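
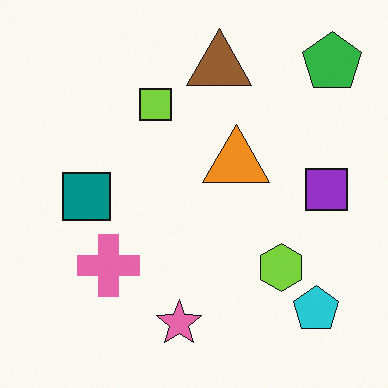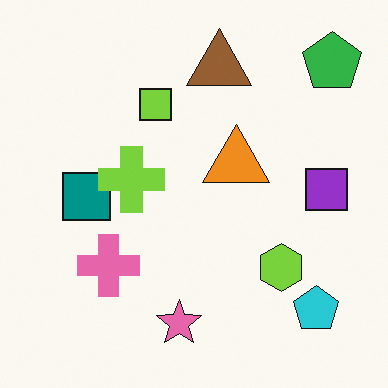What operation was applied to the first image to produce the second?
The image was overlaid with an additional lime cross.

A lime cross appears in the second image that is absent from the first.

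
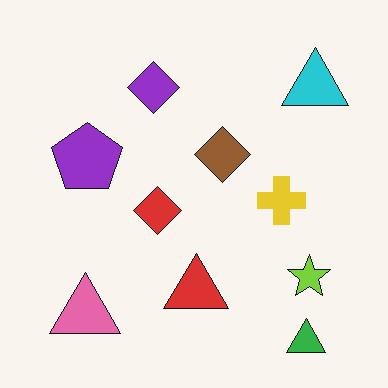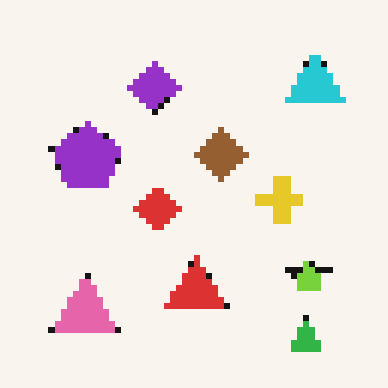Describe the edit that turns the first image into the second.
The second image is the first pixelated into visible square blocks.

Shapes are reduced to large square blocks; fine edges and outlines are lost — a downscale-then-upscale (mosaic) effect.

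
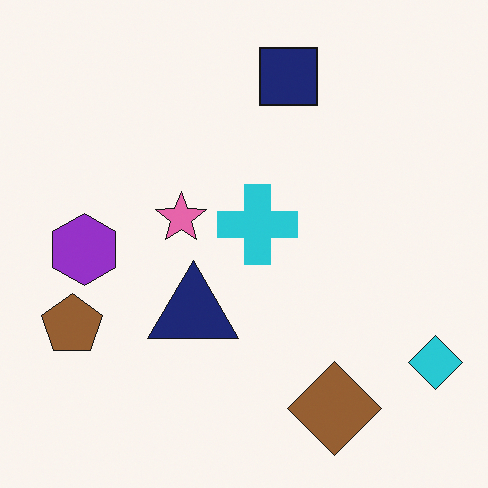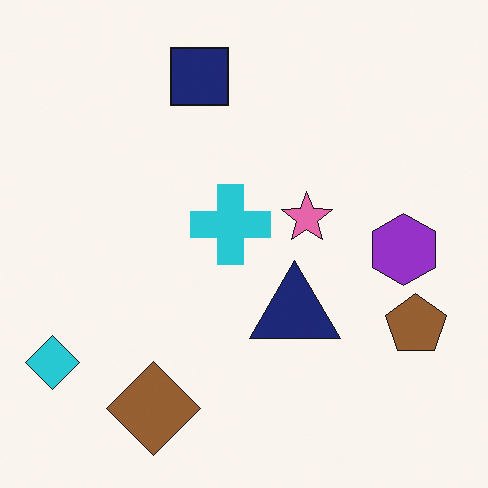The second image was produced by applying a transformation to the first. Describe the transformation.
It was flipped horizontally (left ↔ right).

The cyan diamond is in the bottom-right of the first image and the bottom-left of the second — shapes on opposite sides of the vertical midline have swapped in a mirror flip.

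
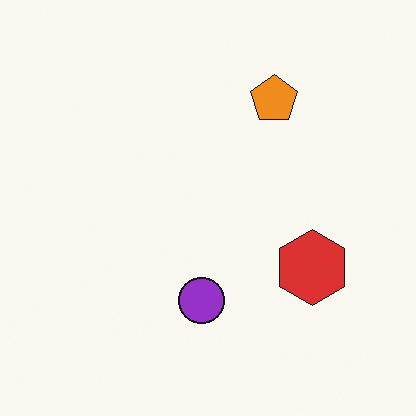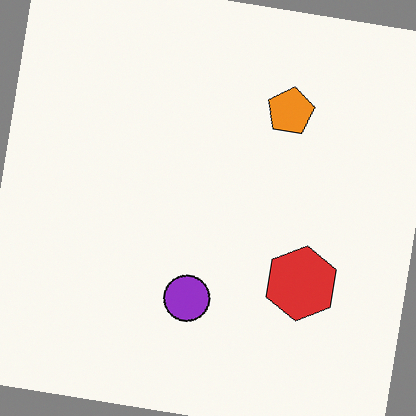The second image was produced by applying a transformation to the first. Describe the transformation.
This is the original image rotated clockwise by a few degrees.

Every shape is tilted by the same angle and the image corners show triangular fill wedges — a whole-image rotation by a non-right angle.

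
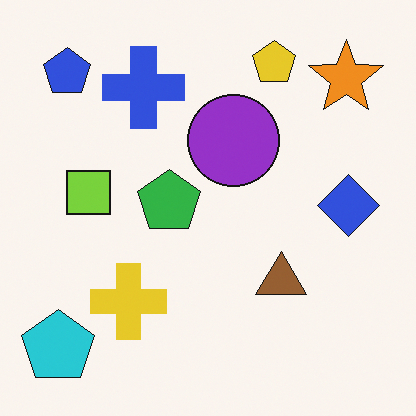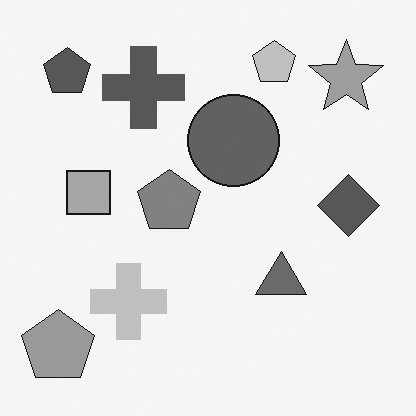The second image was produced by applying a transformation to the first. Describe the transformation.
The transformation is: converted to grayscale.

All color is removed — every shape is now a shade of grey.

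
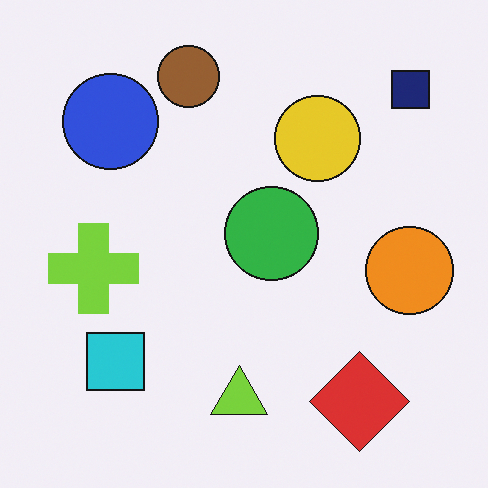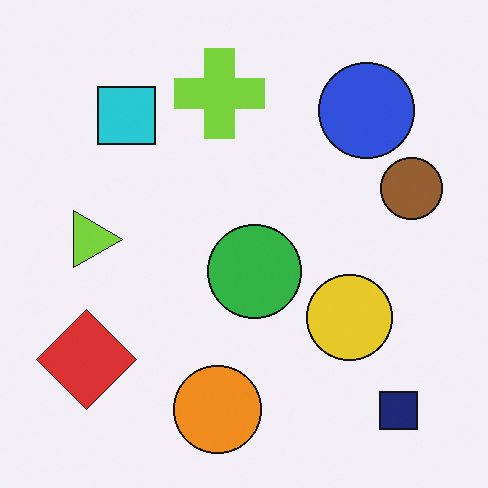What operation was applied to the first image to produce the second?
The image was rotated 90° clockwise.

The navy square sits in the top-right of the first image and the bottom-right of the second — consistent with a whole-image 90° clockwise rotation.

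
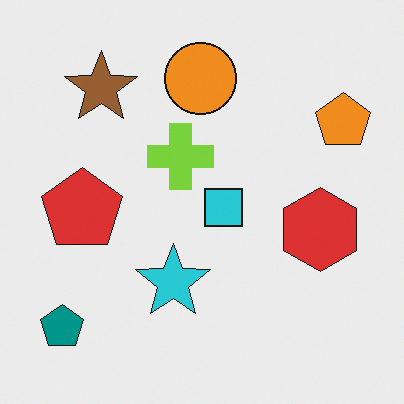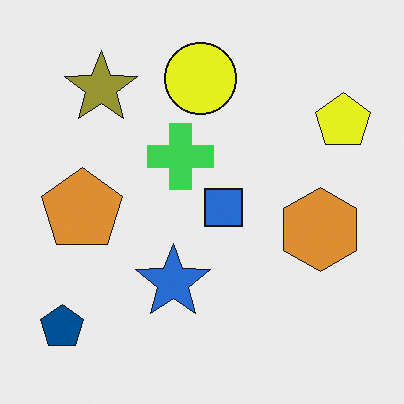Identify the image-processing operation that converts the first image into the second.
Hue-shifted slightly.

Every shape's color has rotated by the same amount around the hue wheel — a uniform hue shift.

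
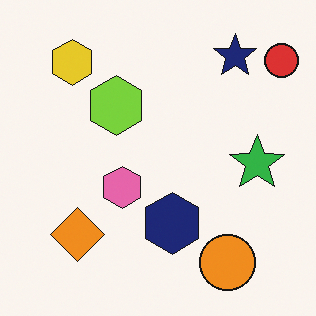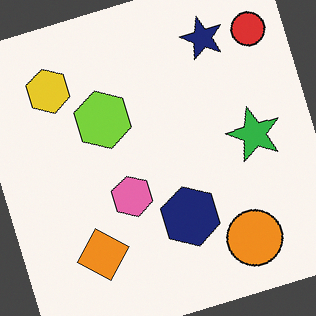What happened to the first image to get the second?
This is the original image rotated counter-clockwise by a clearly visible amount.

Every shape is tilted by the same angle and the image corners show triangular fill wedges — a whole-image rotation by a non-right angle.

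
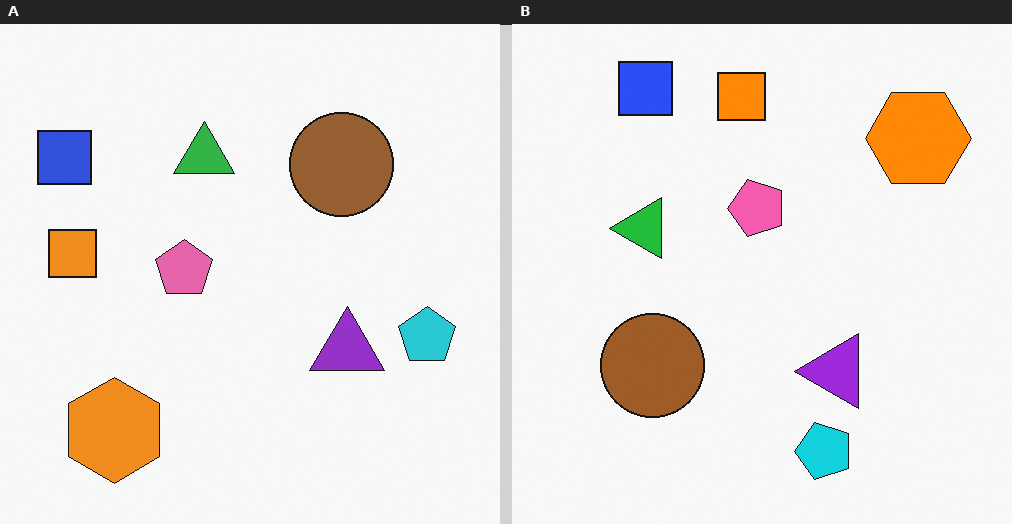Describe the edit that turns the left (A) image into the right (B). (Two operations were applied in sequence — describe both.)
Transposed (reflected across the top-left ↔ bottom-right diagonal), then slightly oversaturated.

Shapes have swapped their row and column positions — what was in the top-right is now in the bottom-left — a diagonal reflection. All colors are more vivid — a global saturation change.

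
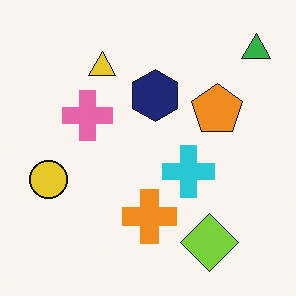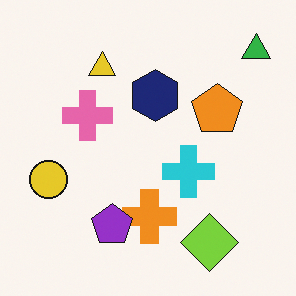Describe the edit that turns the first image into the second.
The image was overlaid with an additional purple pentagon.

A purple pentagon appears in the second image that is absent from the first.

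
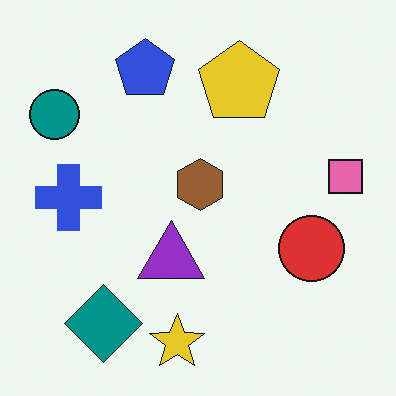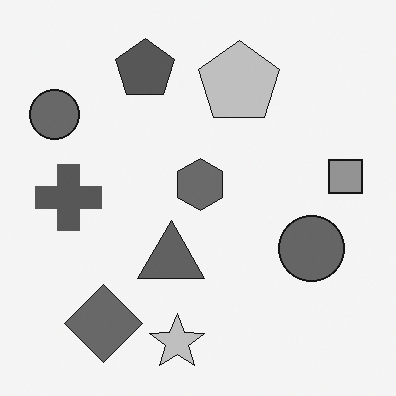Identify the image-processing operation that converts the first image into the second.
It was converted to grayscale.

All color is removed — every shape is now a shade of grey.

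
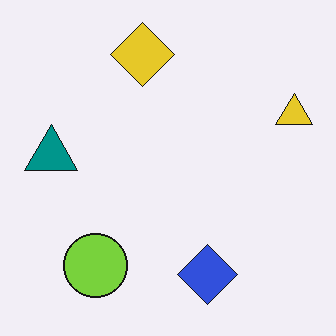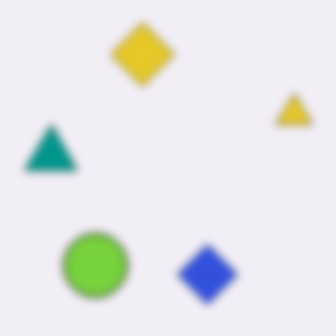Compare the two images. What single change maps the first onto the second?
The transformation is: noticeably gaussian-blurred.

Shape edges and outlines are uniformly softened across the whole image.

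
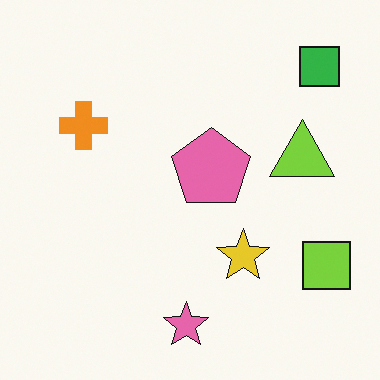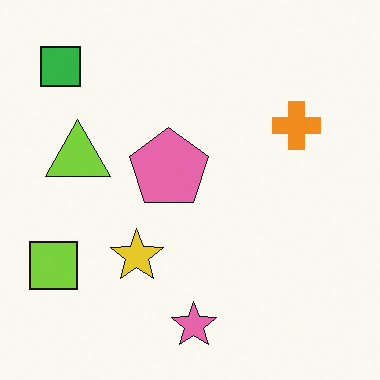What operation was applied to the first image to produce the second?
Flipped horizontally (left ↔ right).

The lime square is in the bottom-right of the first image and the bottom-left of the second — shapes on opposite sides of the vertical midline have swapped in a mirror flip.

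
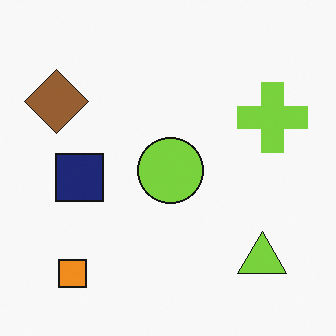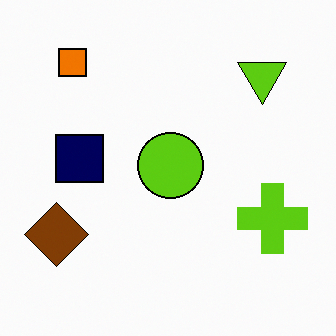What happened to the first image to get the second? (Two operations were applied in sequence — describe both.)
This is the original image given slightly increased contrast, then flipped vertically (top ↔ bottom).

Tones are pushed away from mid-grey across the whole image — a global contrast change. The orange square is in the bottom-left of the first image and the top-left of the second — shapes on opposite sides of the horizontal midline have swapped in a mirror flip.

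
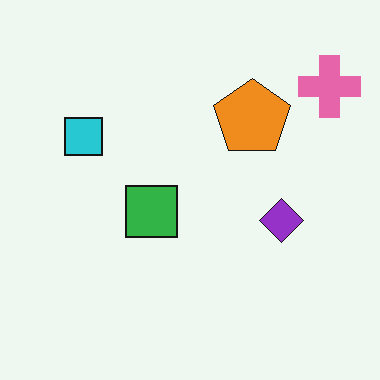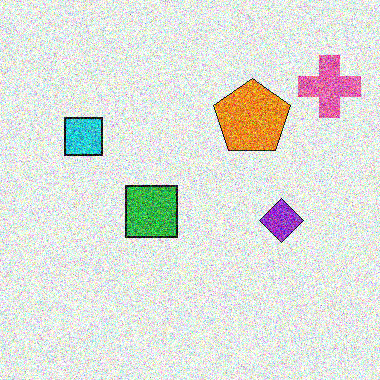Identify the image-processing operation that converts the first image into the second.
It was degraded with heavy additive noise.

Random speckle covers the whole image, including the flat background.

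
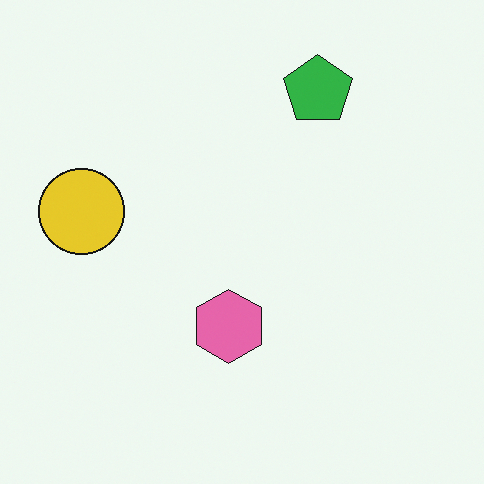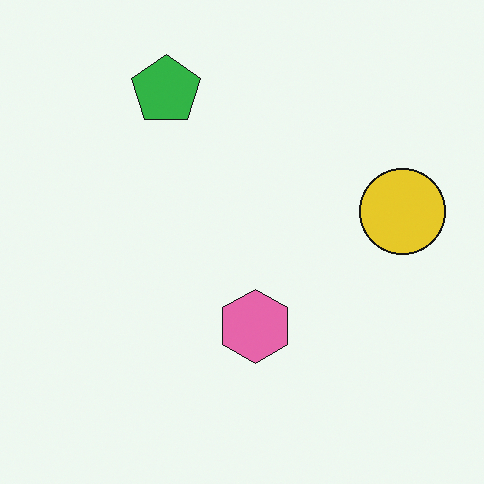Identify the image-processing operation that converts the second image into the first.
Flipped horizontally (left ↔ right).

The yellow circle is in the right of the second image and the left of the first — shapes on opposite sides of the vertical midline have swapped in a mirror flip.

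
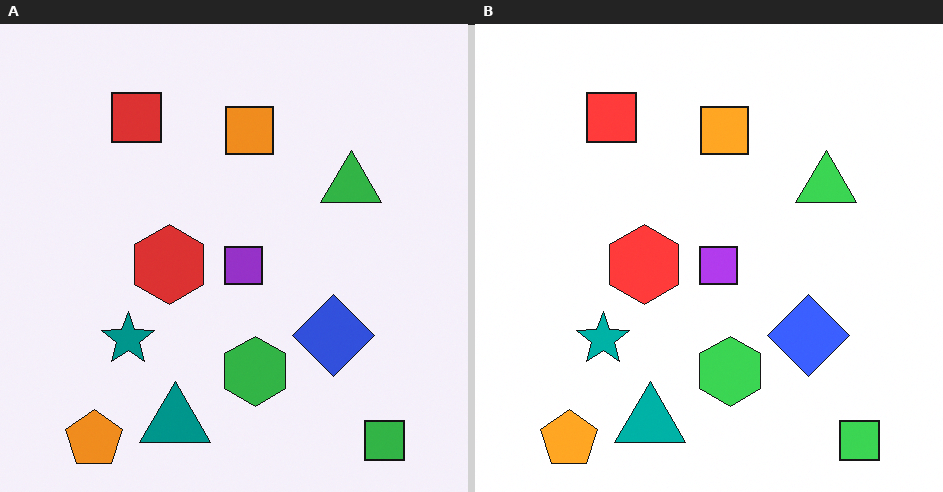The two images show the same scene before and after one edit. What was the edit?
The transformation is: brightened a little.

Every pixel — background and shapes alike — is uniformly brightened.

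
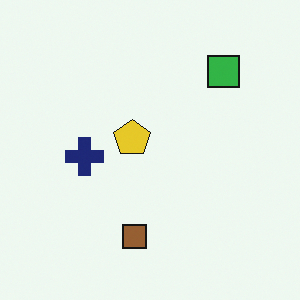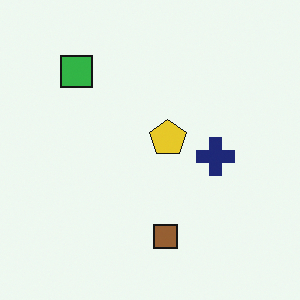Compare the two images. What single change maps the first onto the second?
The second image is the first flipped horizontally (left ↔ right).

The green square is in the top-right of the first image and the top-left of the second — shapes on opposite sides of the vertical midline have swapped in a mirror flip.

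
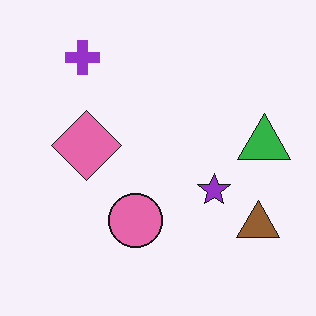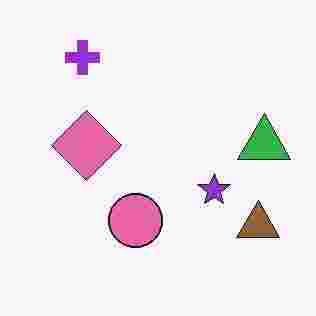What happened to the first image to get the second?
The image was heavily JPEG-compressed with obvious blocking artifacts.

Blocky 8×8 compression artifacts appear around shape edges and the flat background shows ringing — characteristic JPEG degradation.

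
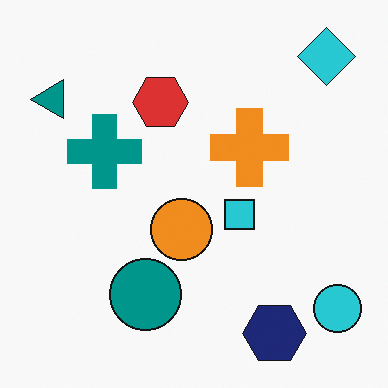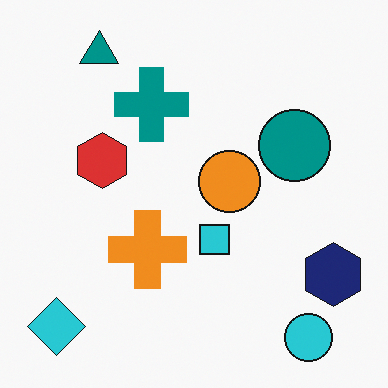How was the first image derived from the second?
The first image is the second transposed (reflected across the top-left ↔ bottom-right diagonal).

Shapes have swapped their row and column positions — what was in the top-right is now in the bottom-left — a diagonal reflection.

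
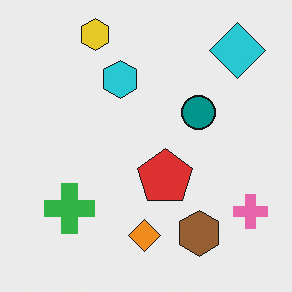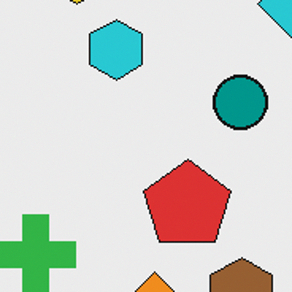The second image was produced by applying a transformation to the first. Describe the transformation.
It was cropped slightly and scaled back up.

The visible shapes are larger and the field of view is narrower; shapes near the original edges may be partly or wholly outside the frame — a crop-and-rescale.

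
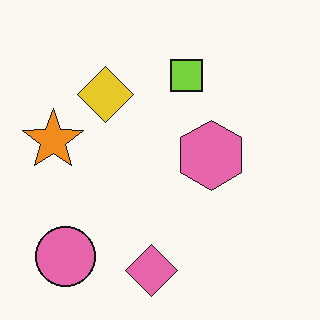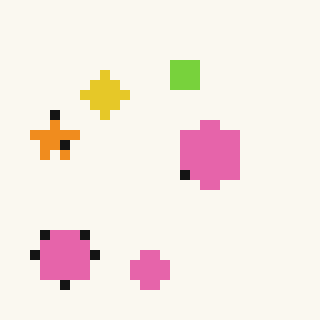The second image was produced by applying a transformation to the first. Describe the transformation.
It was coarsely pixelated.

Shapes are reduced to large square blocks; fine edges and outlines are lost — a downscale-then-upscale (mosaic) effect.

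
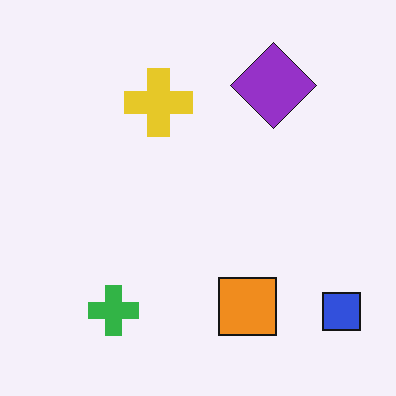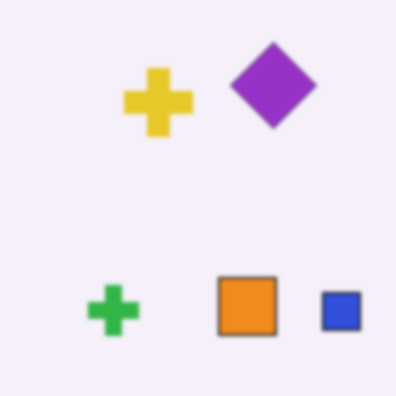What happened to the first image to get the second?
Slightly softened.

Shape edges and outlines are uniformly softened across the whole image.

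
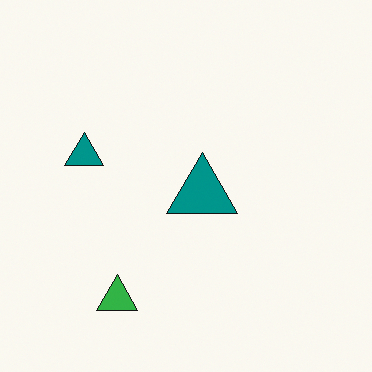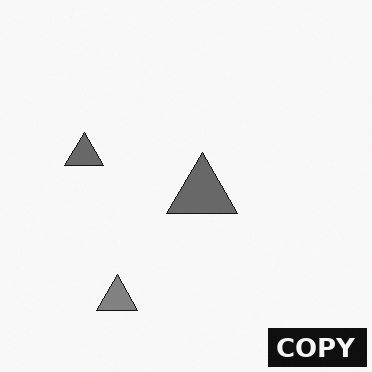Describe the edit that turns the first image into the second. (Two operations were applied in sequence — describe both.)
This is the original image converted to grayscale, then watermarked with the text "COPY" in the lower-right corner.

All color is removed — every shape is now a shade of grey. A dark label reading "COPY" appears in the lower-right corner.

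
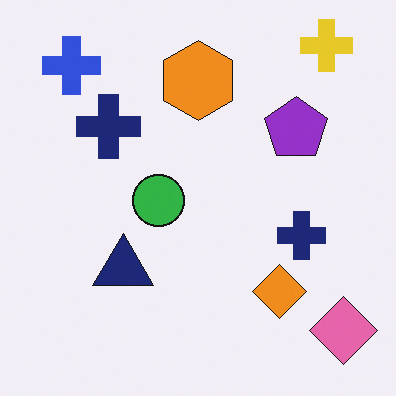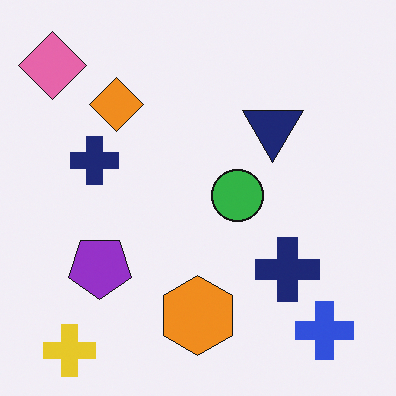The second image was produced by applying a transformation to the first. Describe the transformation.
It was rotated 180°.

The yellow cross sits in the top-right of the first image and the bottom-left of the second — consistent with a whole-image 180° rotation.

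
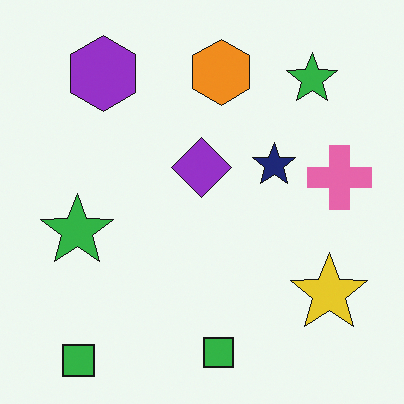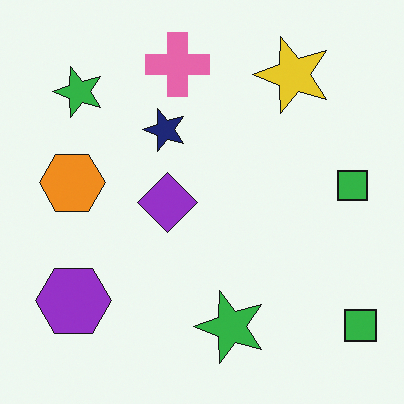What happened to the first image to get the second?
It was rotated 90° counter-clockwise.

The purple hexagon sits in the top-left of the first image and the bottom-left of the second — consistent with a whole-image 90° counter-clockwise rotation.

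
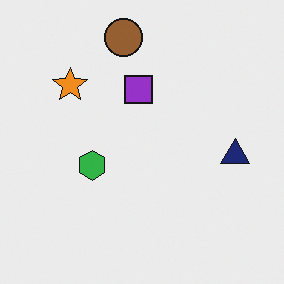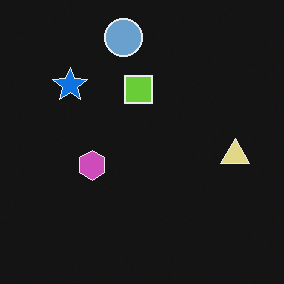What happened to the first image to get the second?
The transformation is: color-inverted (negative).

The light background has become dark and every shape's color is its complement — a photographic negative.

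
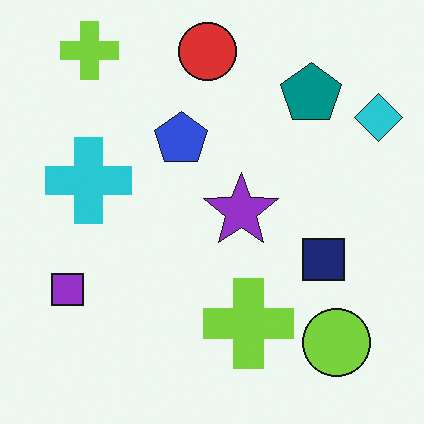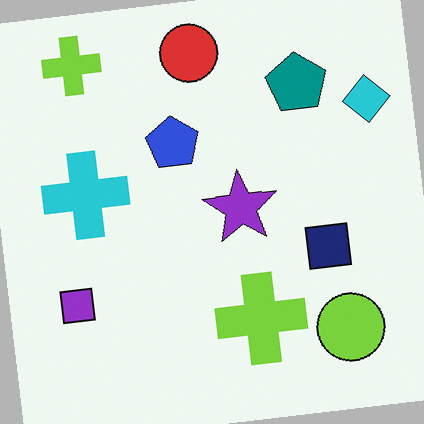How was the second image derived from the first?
The image was rotated counter-clockwise by a few degrees.

Every shape is tilted by the same angle and the image corners show triangular fill wedges — a whole-image rotation by a non-right angle.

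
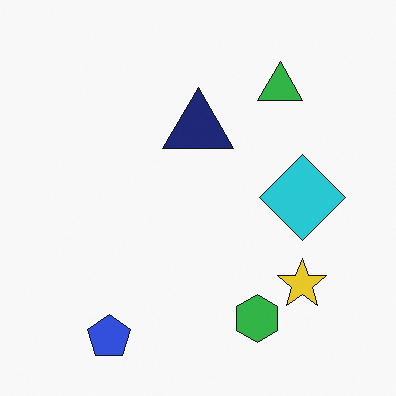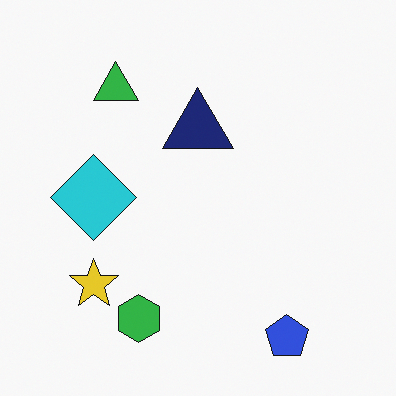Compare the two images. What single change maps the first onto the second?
The transformation is: flipped horizontally (left ↔ right).

The cyan diamond is in the right of the first image and the left of the second — shapes on opposite sides of the vertical midline have swapped in a mirror flip.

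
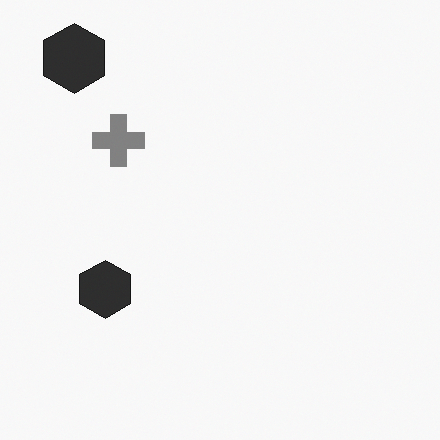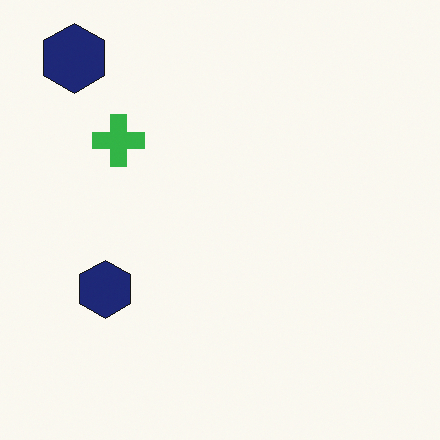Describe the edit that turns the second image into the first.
Converted to grayscale.

All color is removed — every shape is now a shade of grey.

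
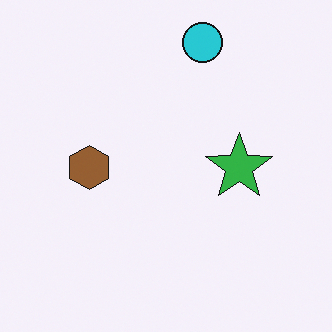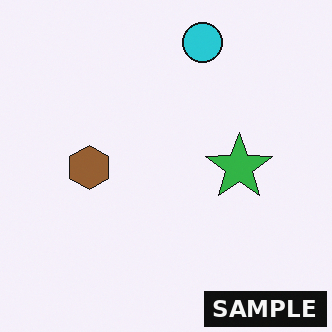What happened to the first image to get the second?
The transformation is: watermarked with the text "SAMPLE" in the lower-right corner.

A dark label reading "SAMPLE" appears in the lower-right corner.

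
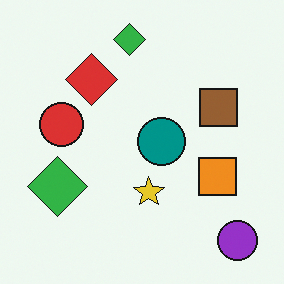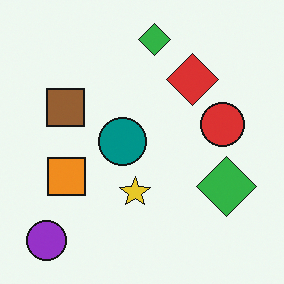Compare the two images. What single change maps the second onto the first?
This is the original image flipped horizontally (left ↔ right).

The purple circle is in the bottom-left of the second image and the bottom-right of the first — shapes on opposite sides of the vertical midline have swapped in a mirror flip.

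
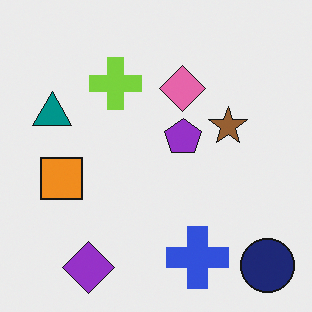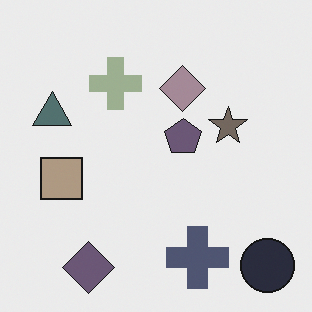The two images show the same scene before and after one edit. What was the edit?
The image was heavily desaturated.

All colors are more muted and greyish — a global saturation change.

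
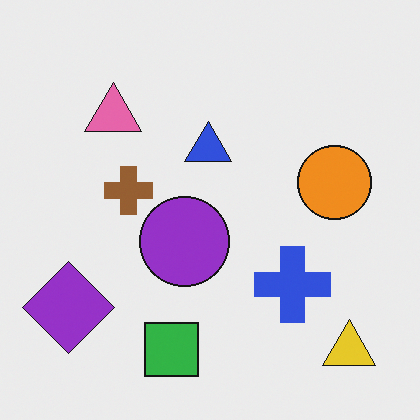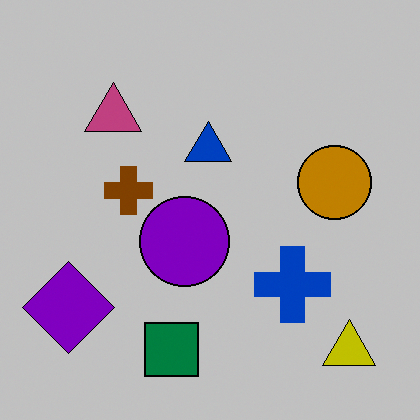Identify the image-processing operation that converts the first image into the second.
The image was aggressively posterized.

Each flat color has snapped to a coarser quantized level — most visibly, the near-white background has dropped to a flat grey.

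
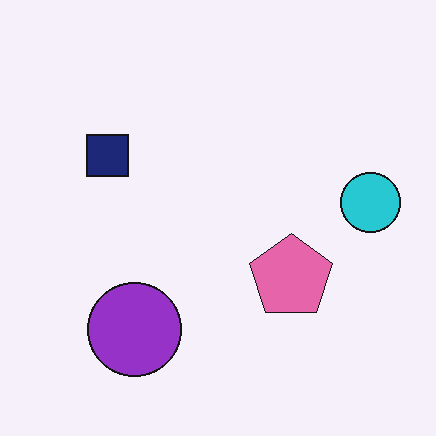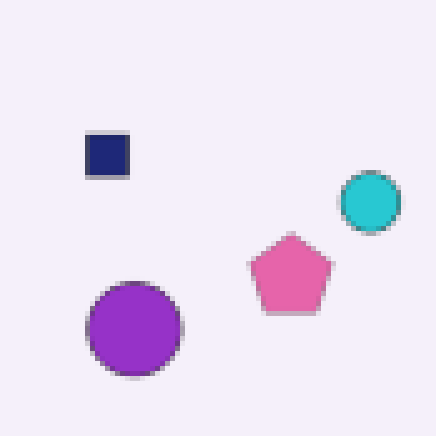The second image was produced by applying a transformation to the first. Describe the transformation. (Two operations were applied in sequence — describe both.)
Lightly blurred, then lightly pixelated (a mild mosaic effect).

Shape edges and outlines are uniformly softened across the whole image. Shapes are reduced to large square blocks; fine edges and outlines are lost — a downscale-then-upscale (mosaic) effect.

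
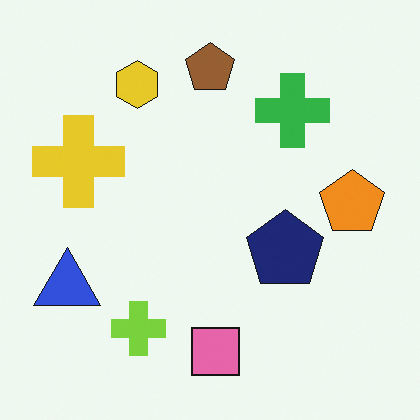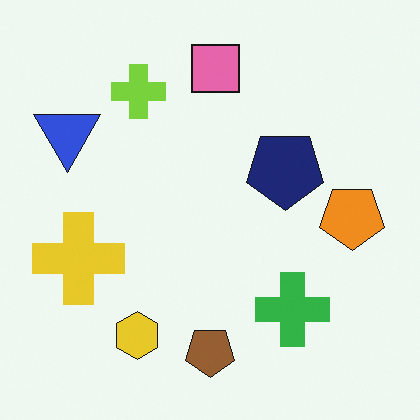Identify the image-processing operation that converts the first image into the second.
This is the original image flipped vertically (top ↔ bottom).

The brown pentagon is in the top of the first image and the bottom of the second — shapes on opposite sides of the horizontal midline have swapped in a mirror flip.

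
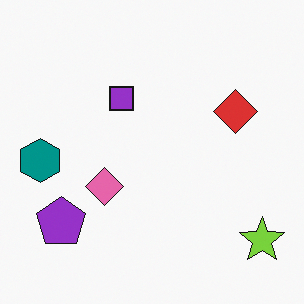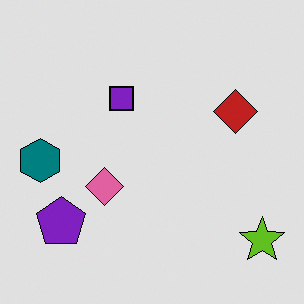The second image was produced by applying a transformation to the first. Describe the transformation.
The second image is the first posterized to a reduced palette.

Each flat color has snapped to a coarser quantized level — most visibly, the near-white background has dropped to a flat grey.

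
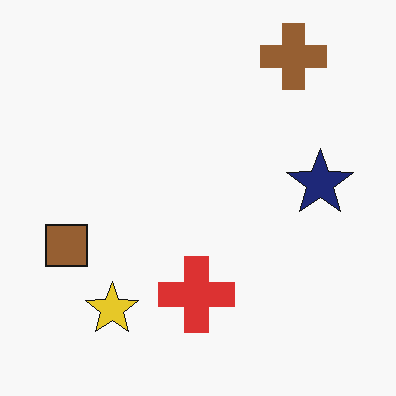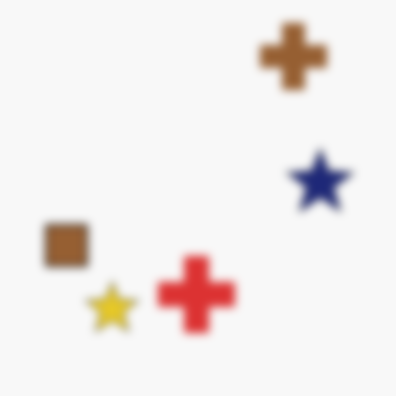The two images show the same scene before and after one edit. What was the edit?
The second image is the first noticeably gaussian-blurred.

Shape edges and outlines are uniformly softened across the whole image.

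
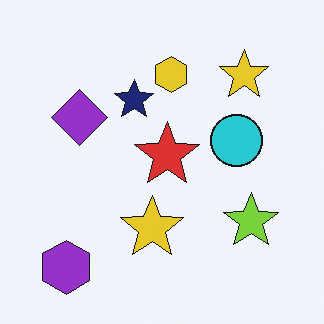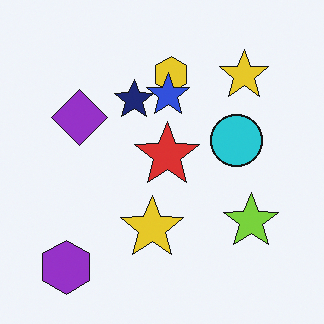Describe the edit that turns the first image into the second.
This is the original image overlaid with an additional blue star.

A blue star appears in the second image that is absent from the first.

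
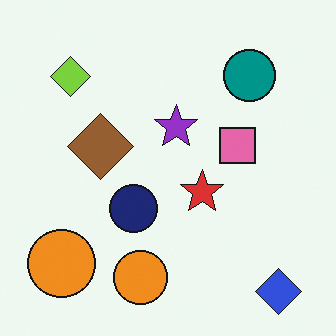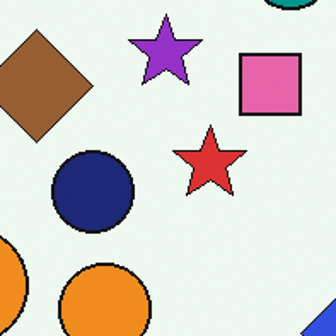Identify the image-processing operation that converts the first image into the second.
The transformation is: cropped to a noticeably smaller region and rescaled.

The visible shapes are larger and the field of view is narrower; shapes near the original edges may be partly or wholly outside the frame — a crop-and-rescale.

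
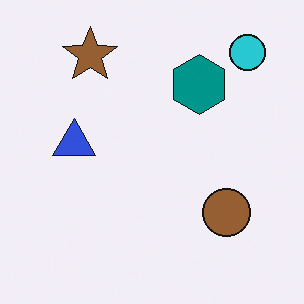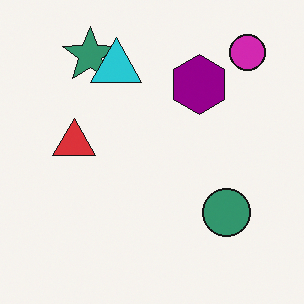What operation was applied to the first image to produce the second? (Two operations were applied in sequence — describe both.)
The second image is the first hue-shifted by a moderate amount, then overlaid with an additional cyan triangle.

Every shape's color has rotated by the same amount around the hue wheel — a uniform hue shift. A cyan triangle appears in the second image that is absent from the first.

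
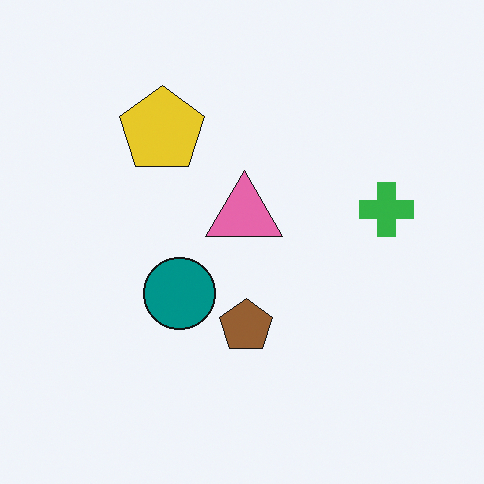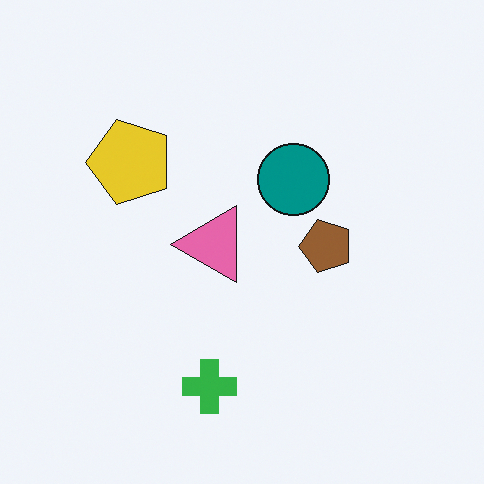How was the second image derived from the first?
The transformation is: transposed (reflected across the top-left ↔ bottom-right diagonal).

Shapes have swapped their row and column positions — what was in the top-right is now in the bottom-left — a diagonal reflection.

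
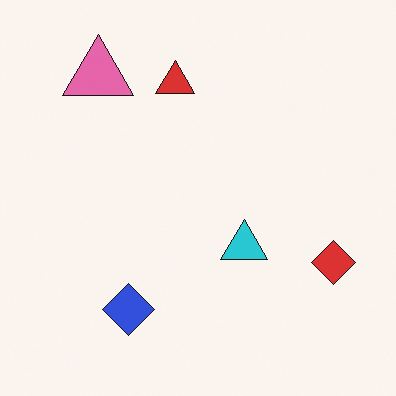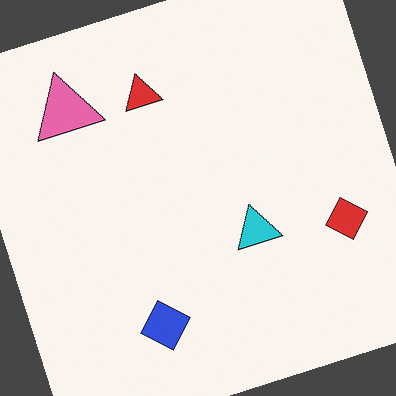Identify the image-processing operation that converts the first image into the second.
Rotated counter-clockwise by a moderate amount.

Every shape is tilted by the same angle and the image corners show triangular fill wedges — a whole-image rotation by a non-right angle.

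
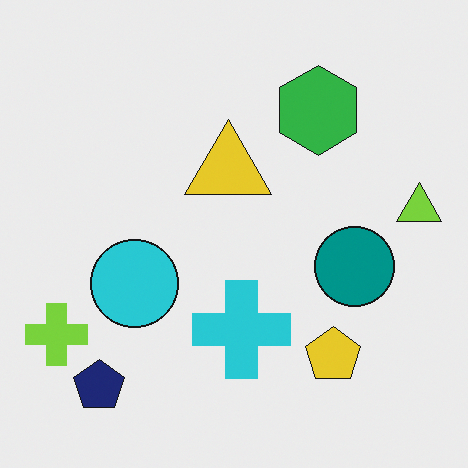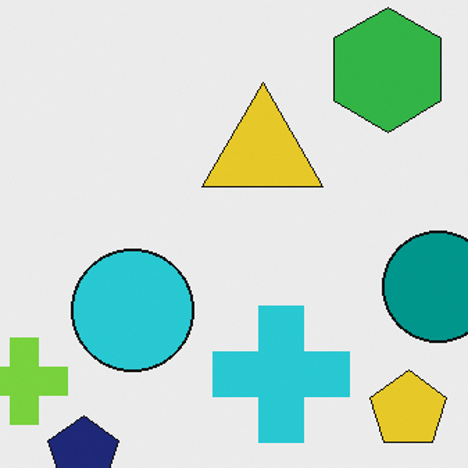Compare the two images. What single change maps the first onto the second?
The transformation is: cropped slightly and scaled back up.

The visible shapes are larger and the field of view is narrower; shapes near the original edges may be partly or wholly outside the frame — a crop-and-rescale.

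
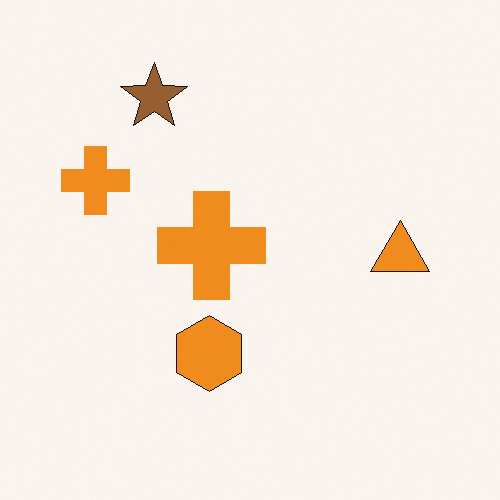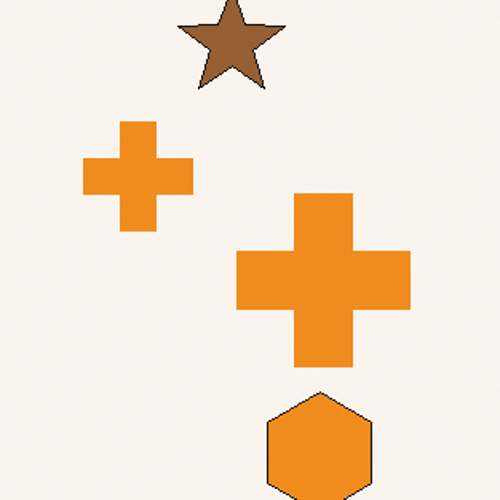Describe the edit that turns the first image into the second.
This is the original image cropped to a modestly smaller region and rescaled.

The visible shapes are larger and the field of view is narrower; shapes near the original edges may be partly or wholly outside the frame — a crop-and-rescale.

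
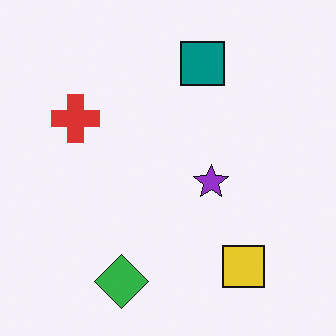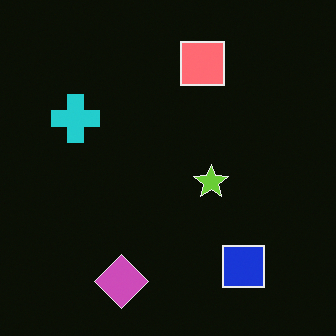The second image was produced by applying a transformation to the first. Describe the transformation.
This is the original image color-inverted (negative).

The light background has become dark and every shape's color is its complement — a photographic negative.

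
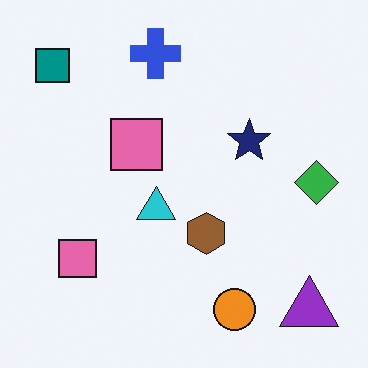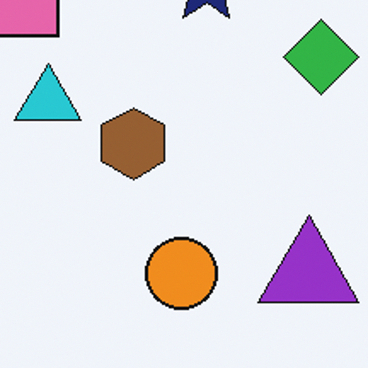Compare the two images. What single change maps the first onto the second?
The second image is the first cropped tightly and scaled back up.

The visible shapes are larger and the field of view is narrower; shapes near the original edges may be partly or wholly outside the frame — a crop-and-rescale.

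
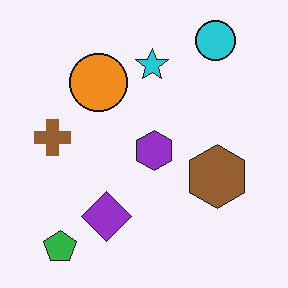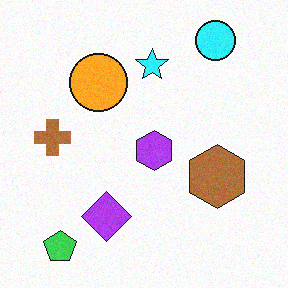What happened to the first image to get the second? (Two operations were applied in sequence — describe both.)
It was slightly brightened, then degraded with subtle gaussian noise.

Every pixel — background and shapes alike — is uniformly brightened. Random speckle covers the whole image, including the flat background.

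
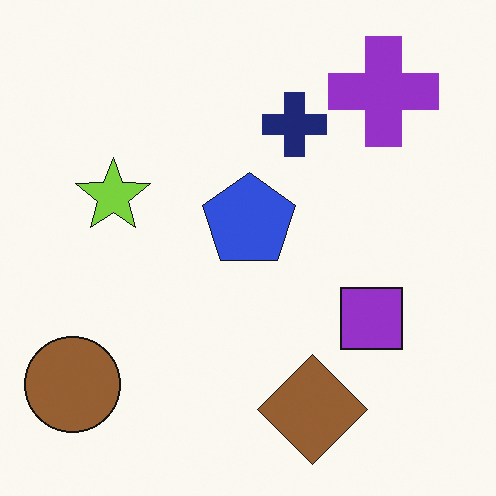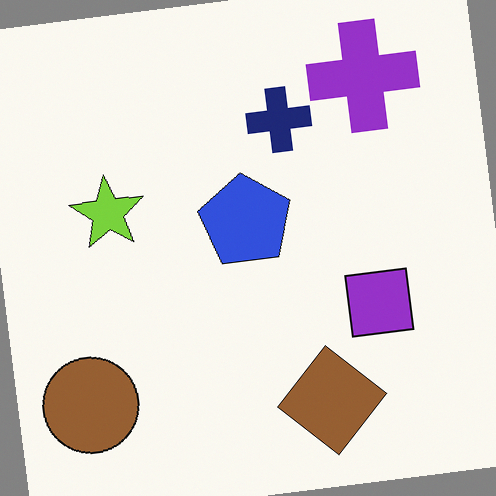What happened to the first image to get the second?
It was rotated counter-clockwise by a small amount.

Every shape is tilted by the same angle and the image corners show triangular fill wedges — a whole-image rotation by a non-right angle.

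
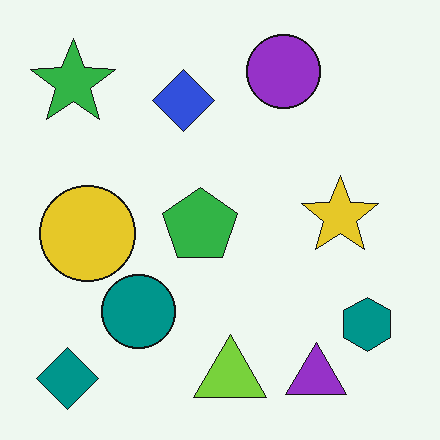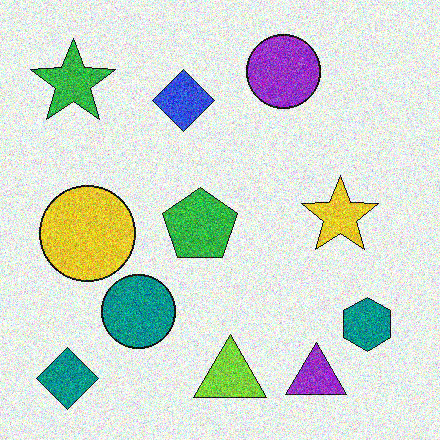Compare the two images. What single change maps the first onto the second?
The second image is the first degraded with heavy additive noise.

Random speckle covers the whole image, including the flat background.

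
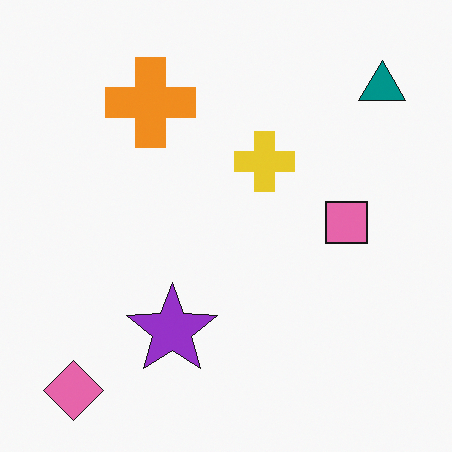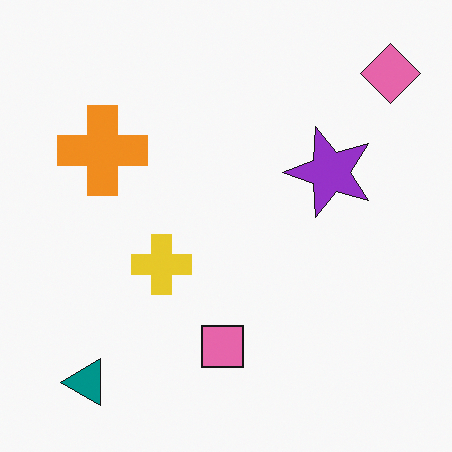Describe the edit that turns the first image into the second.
Transposed (reflected across the top-left ↔ bottom-right diagonal).

Shapes have swapped their row and column positions — what was in the top-right is now in the bottom-left — a diagonal reflection.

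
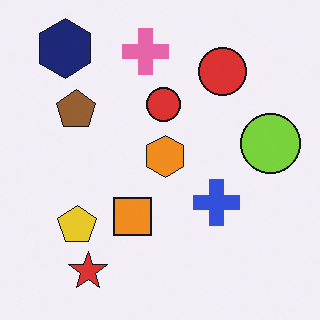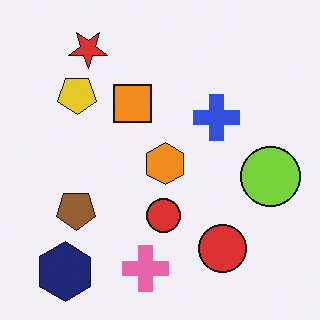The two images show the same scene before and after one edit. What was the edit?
The image was flipped vertically (top ↔ bottom).

The navy hexagon is in the top-left of the first image and the bottom-left of the second — shapes on opposite sides of the horizontal midline have swapped in a mirror flip.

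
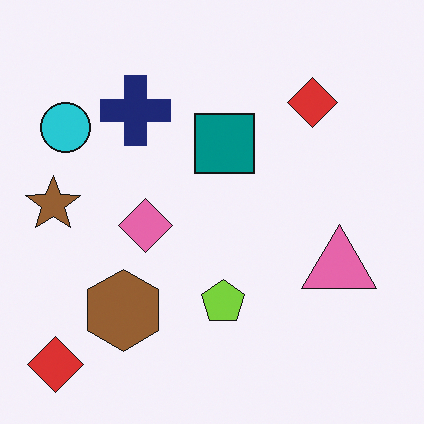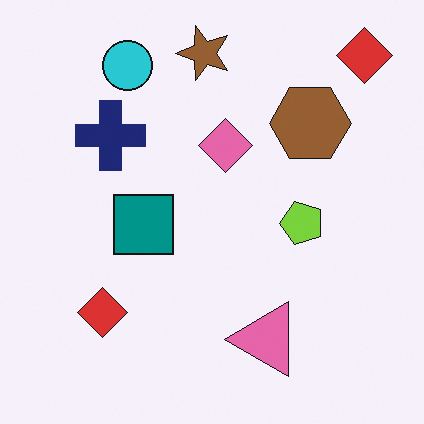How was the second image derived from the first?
The image was transposed (reflected across the top-left ↔ bottom-right diagonal).

Shapes have swapped their row and column positions — what was in the top-right is now in the bottom-left — a diagonal reflection.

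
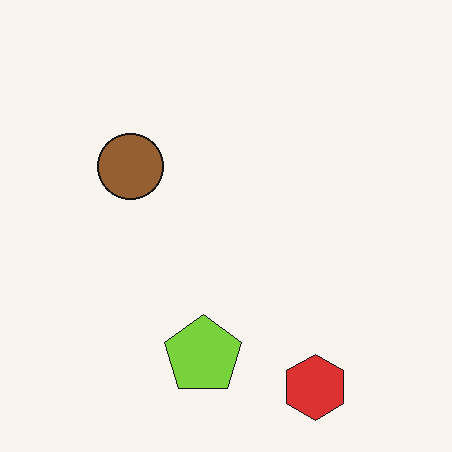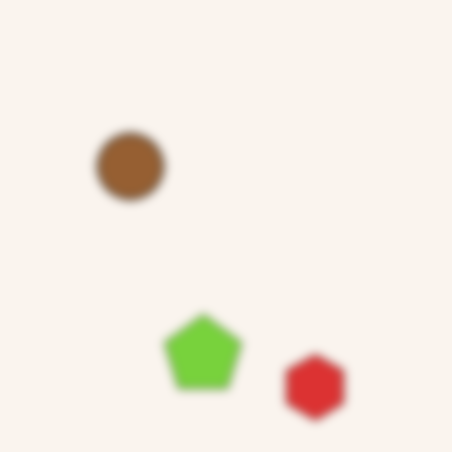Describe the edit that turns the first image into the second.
The image was strongly gaussian-blurred.

Shape edges and outlines are uniformly softened across the whole image.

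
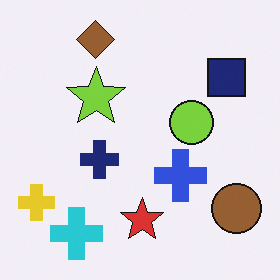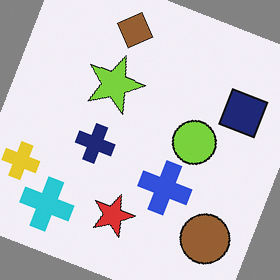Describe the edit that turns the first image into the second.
The second image is the first rotated clockwise by a clearly visible amount.

Every shape is tilted by the same angle and the image corners show triangular fill wedges — a whole-image rotation by a non-right angle.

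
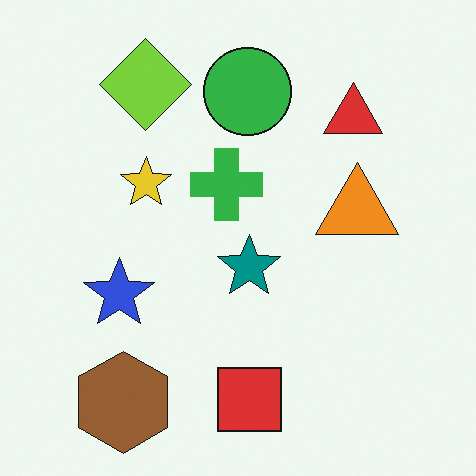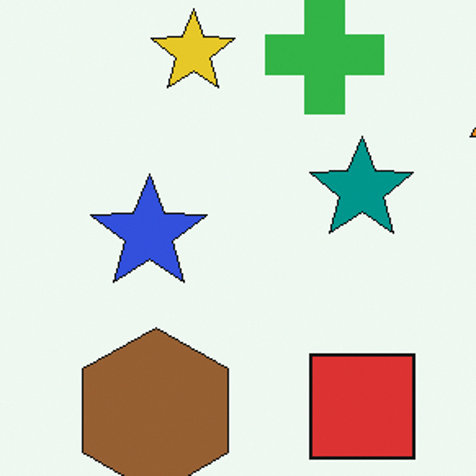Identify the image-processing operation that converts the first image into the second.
The image was cropped to a noticeably smaller region and rescaled.

The visible shapes are larger and the field of view is narrower; shapes near the original edges may be partly or wholly outside the frame — a crop-and-rescale.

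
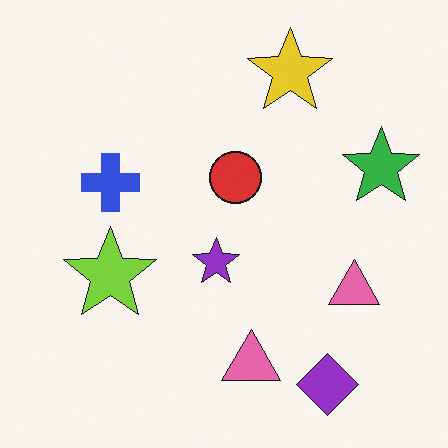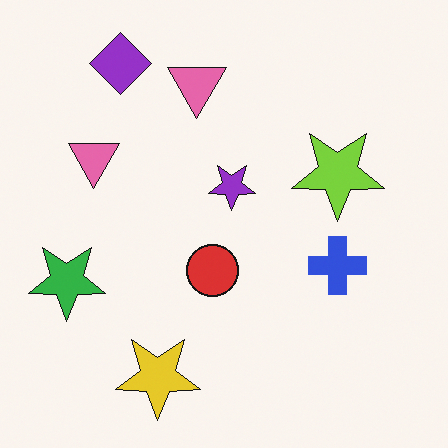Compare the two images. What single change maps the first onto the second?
This is the original image rotated 180°.

The purple diamond sits in the bottom-right of the first image and the top-left of the second — consistent with a whole-image 180° rotation.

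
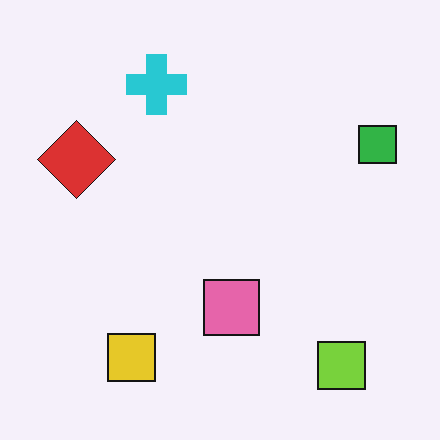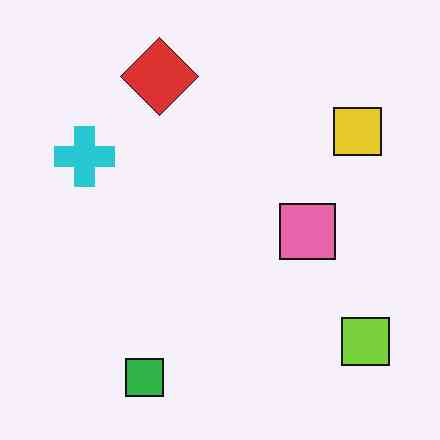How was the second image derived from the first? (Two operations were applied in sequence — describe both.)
The image was transposed (reflected across the top-left ↔ bottom-right diagonal), then given moderate JPEG compression.

Shapes have swapped their row and column positions — what was in the top-right is now in the bottom-left — a diagonal reflection. Blocky 8×8 compression artifacts appear around shape edges and the flat background shows ringing — characteristic JPEG degradation.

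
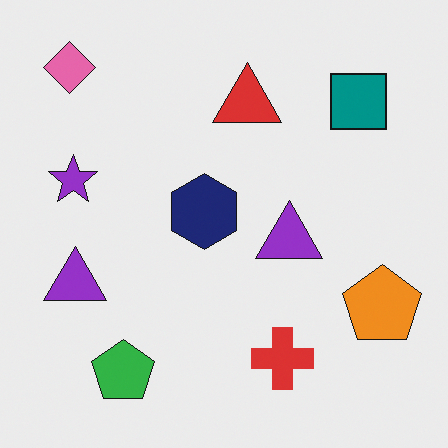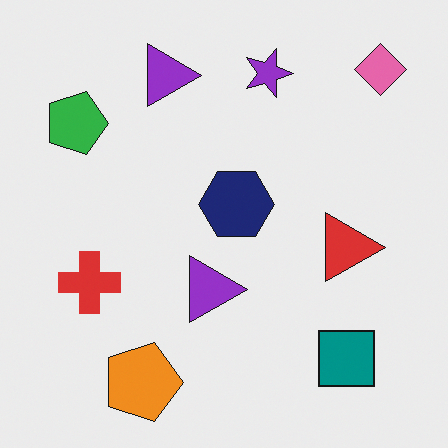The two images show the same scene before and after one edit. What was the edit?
It was rotated 90° clockwise.

The pink diamond sits in the top-left of the first image and the top-right of the second — consistent with a whole-image 90° clockwise rotation.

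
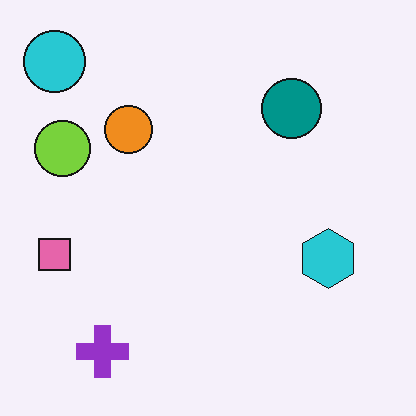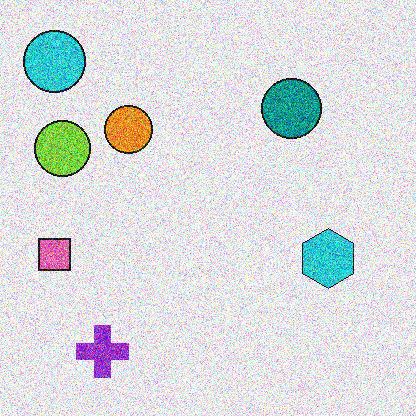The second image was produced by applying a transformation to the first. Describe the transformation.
This is the original image degraded with strong gaussian noise.

Random speckle covers the whole image, including the flat background.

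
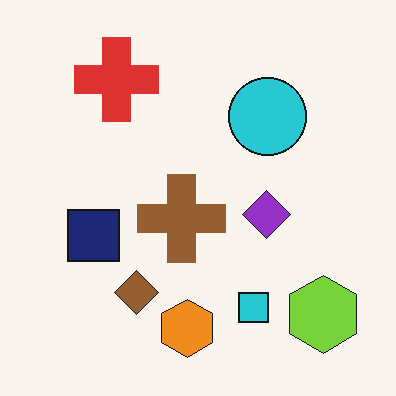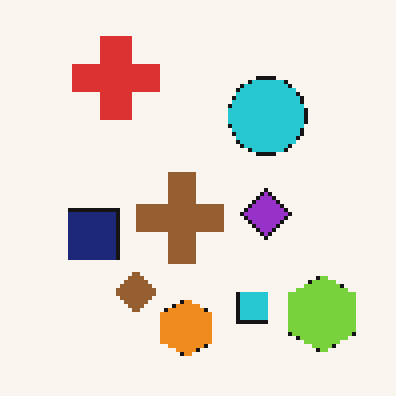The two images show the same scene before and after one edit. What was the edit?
It was mildly pixelated.

Shapes are reduced to large square blocks; fine edges and outlines are lost — a downscale-then-upscale (mosaic) effect.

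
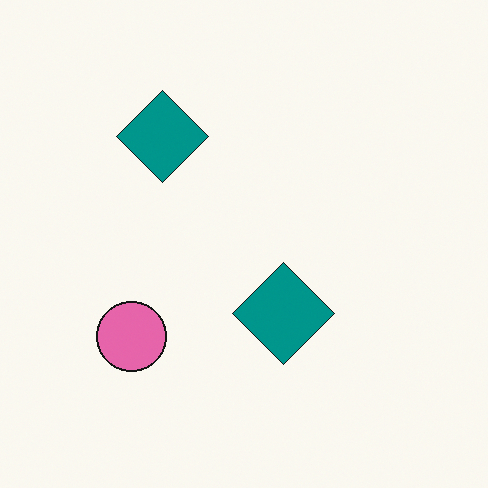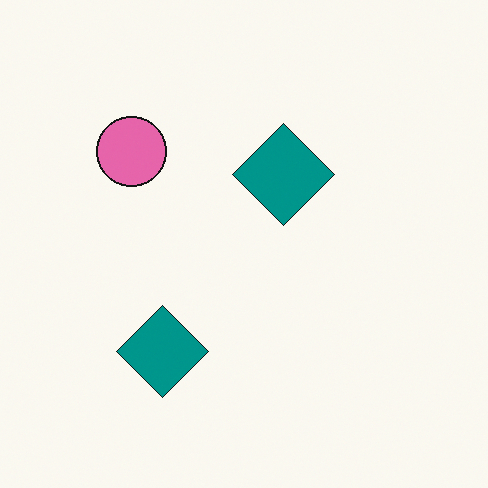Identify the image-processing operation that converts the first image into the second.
It was flipped vertically (top ↔ bottom).

The pink circle is in the bottom-left of the first image and the top-left of the second — shapes on opposite sides of the horizontal midline have swapped in a mirror flip.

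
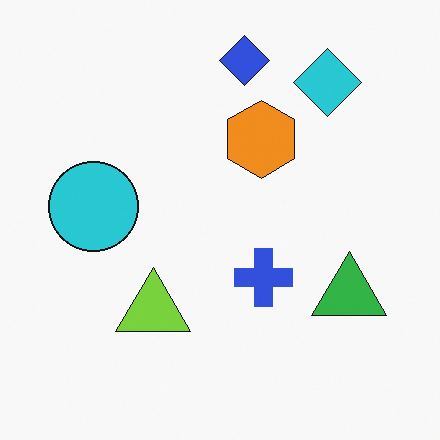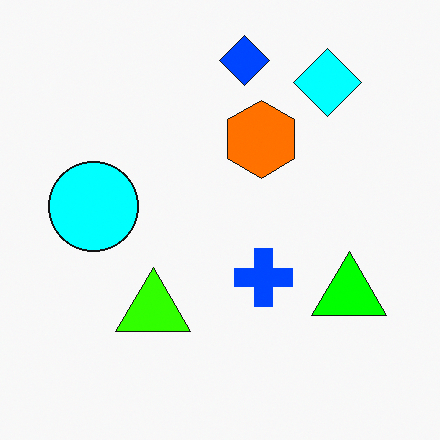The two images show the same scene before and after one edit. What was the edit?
This is the original image heavily oversaturated.

All colors are more vivid — a global saturation change.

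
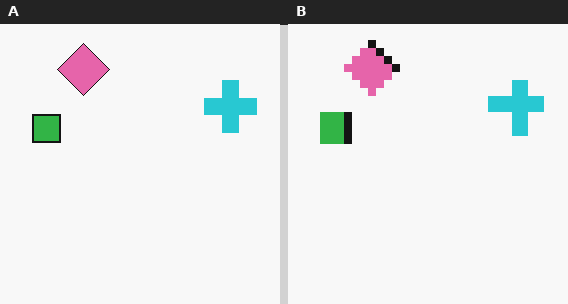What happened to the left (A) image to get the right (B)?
Moderately pixelated.

Shapes are reduced to large square blocks; fine edges and outlines are lost — a downscale-then-upscale (mosaic) effect.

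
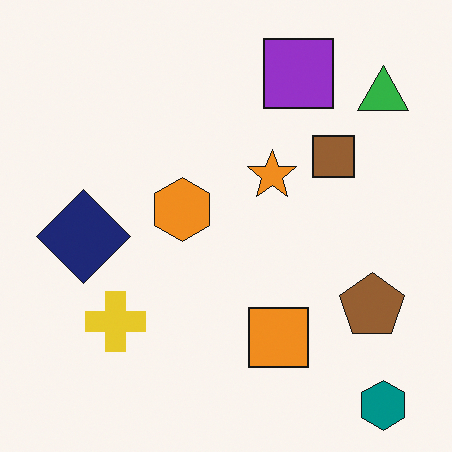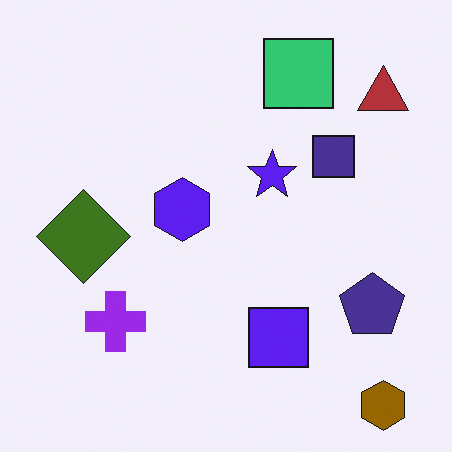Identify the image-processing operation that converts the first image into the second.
Hue-shifted by a large amount.

Every shape's color has rotated by the same amount around the hue wheel — a uniform hue shift.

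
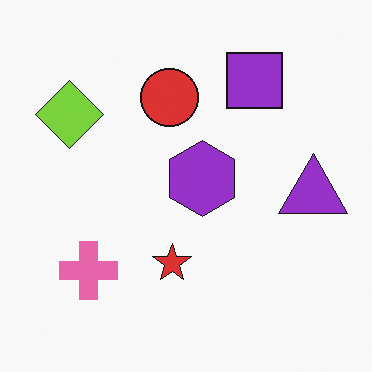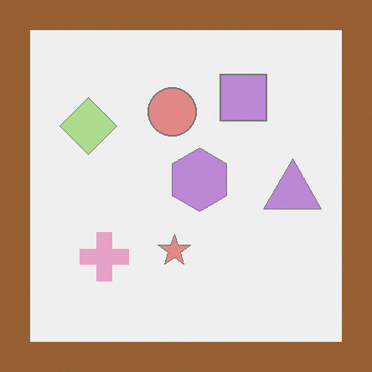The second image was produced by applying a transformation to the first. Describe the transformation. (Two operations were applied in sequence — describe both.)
It was washed out (contrast reduced), then framed with a brown border.

Tones are pushed toward mid-grey across the whole image — a global contrast change. A solid brown frame runs around the edge of the second image, with the content slightly shrunk inside it.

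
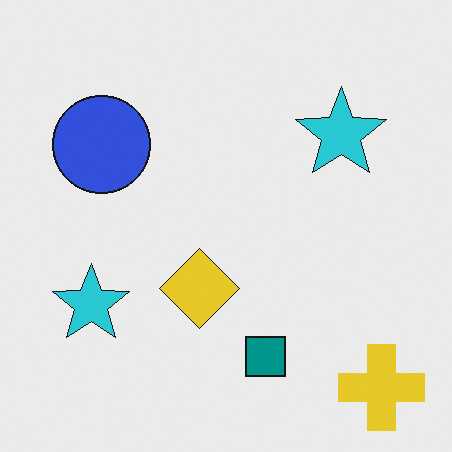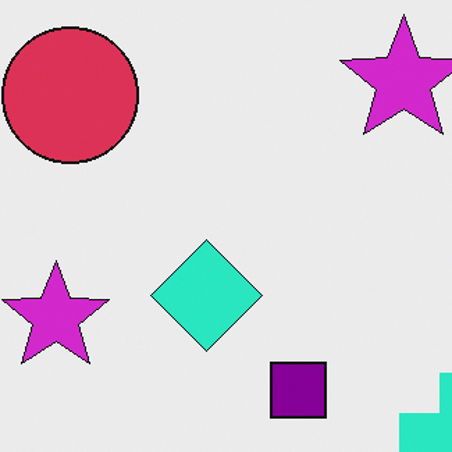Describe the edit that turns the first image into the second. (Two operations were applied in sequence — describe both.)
It was cropped slightly and scaled back up, then hue-shifted noticeably.

The visible shapes are larger and the field of view is narrower; shapes near the original edges may be partly or wholly outside the frame — a crop-and-rescale. Every shape's color has rotated by the same amount around the hue wheel — a uniform hue shift.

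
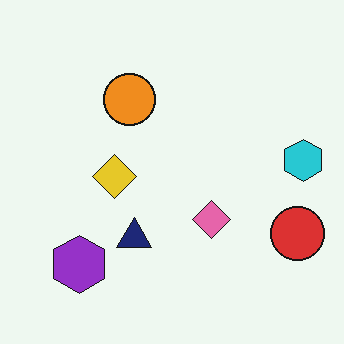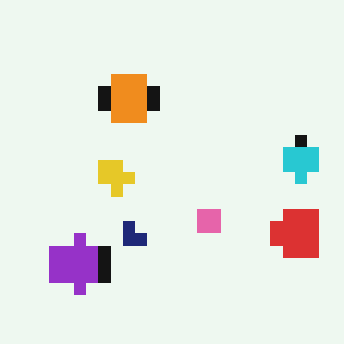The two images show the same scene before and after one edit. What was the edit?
This is the original image heavily pixelated into large blocks.

Shapes are reduced to large square blocks; fine edges and outlines are lost — a downscale-then-upscale (mosaic) effect.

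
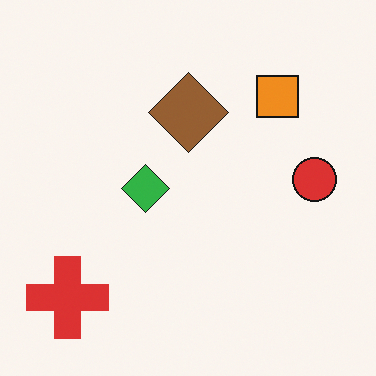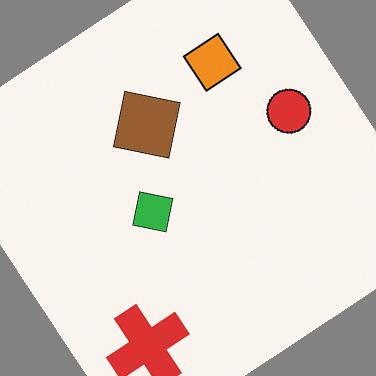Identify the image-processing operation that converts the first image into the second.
It was rotated counter-clockwise by a large amount — several tens of degrees.

Every shape is tilted by the same angle and the image corners show triangular fill wedges — a whole-image rotation by a non-right angle.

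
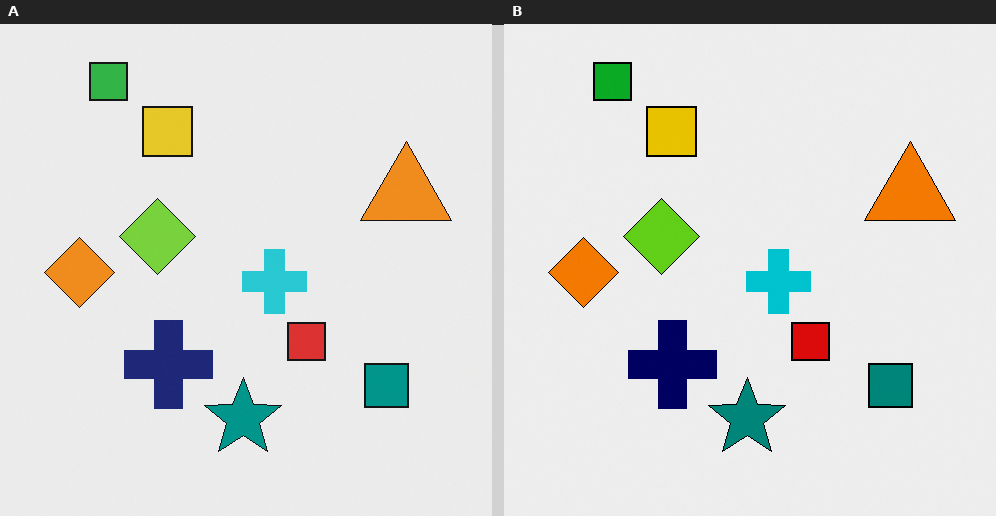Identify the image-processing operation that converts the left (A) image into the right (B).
Given slightly increased contrast.

Tones are pushed away from mid-grey across the whole image — a global contrast change.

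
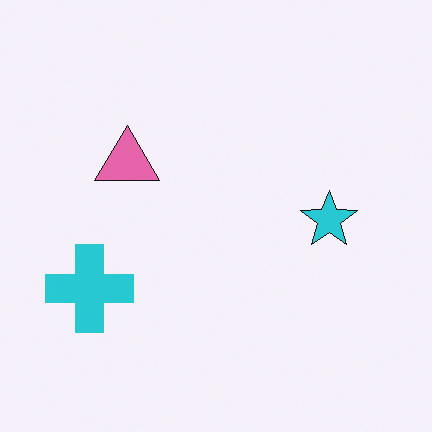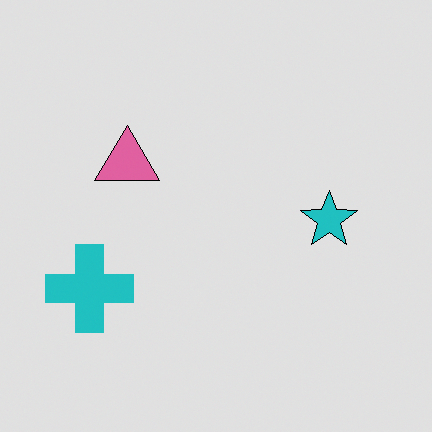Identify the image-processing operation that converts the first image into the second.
It was posterized to a reduced palette.

Each flat color has snapped to a coarser quantized level — most visibly, the near-white background has dropped to a flat grey.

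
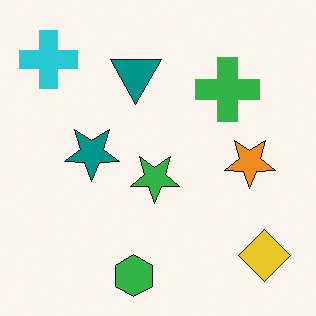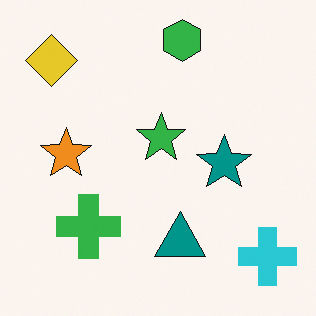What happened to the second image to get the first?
The transformation is: rotated 180°.

The cyan cross sits in the bottom-right of the second image and the top-left of the first — consistent with a whole-image 180° rotation.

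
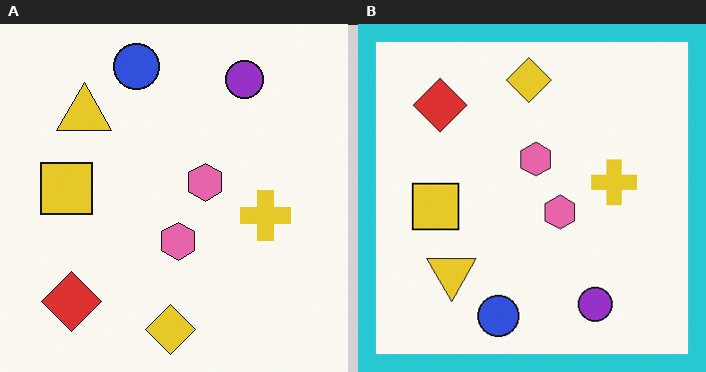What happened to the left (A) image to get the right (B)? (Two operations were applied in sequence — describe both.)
The transformation is: flipped vertically (top ↔ bottom), then framed with a cyan border.

The blue circle is in the top of the left (A) image and the bottom of the right (B) — shapes on opposite sides of the horizontal midline have swapped in a mirror flip. A solid cyan frame runs around the edge of the right (B) image, with the content slightly shrunk inside it.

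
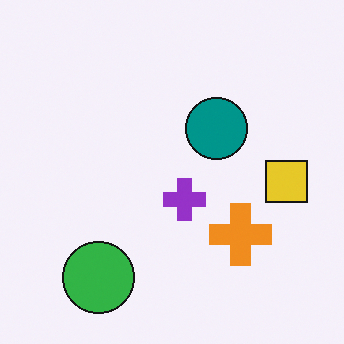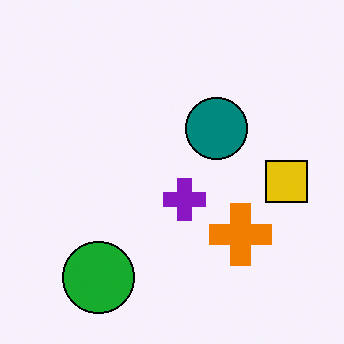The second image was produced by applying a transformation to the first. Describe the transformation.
This is the original image given slightly increased contrast.

Tones are pushed away from mid-grey across the whole image — a global contrast change.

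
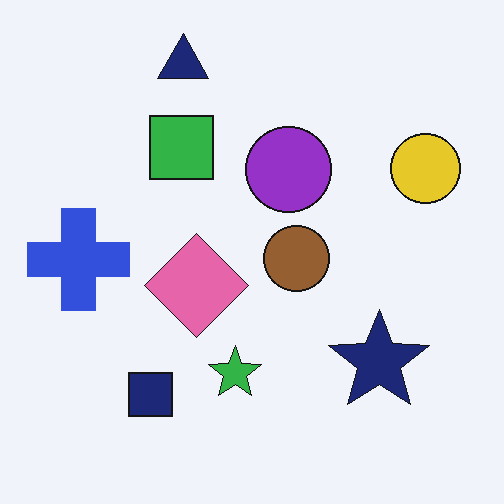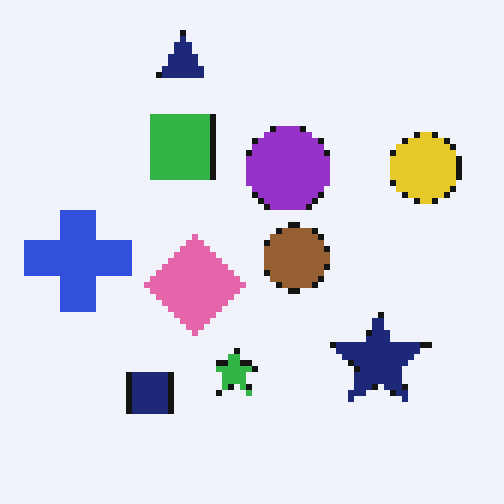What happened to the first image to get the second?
The image was pixelated into visible square blocks.

Shapes are reduced to large square blocks; fine edges and outlines are lost — a downscale-then-upscale (mosaic) effect.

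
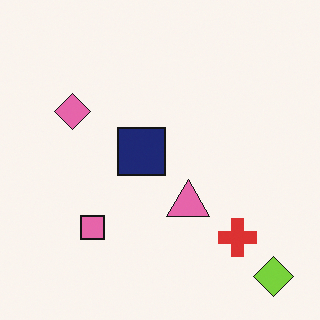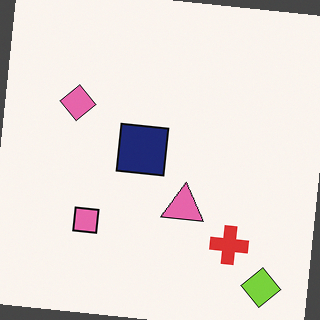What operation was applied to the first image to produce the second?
The second image is the first rotated clockwise by a small amount.

Every shape is tilted by the same angle and the image corners show triangular fill wedges — a whole-image rotation by a non-right angle.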